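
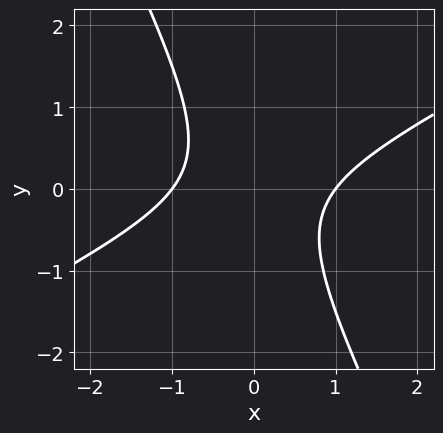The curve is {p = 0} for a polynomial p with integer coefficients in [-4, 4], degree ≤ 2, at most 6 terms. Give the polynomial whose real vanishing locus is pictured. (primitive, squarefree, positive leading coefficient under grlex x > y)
First, degree: a generic line meets the curve in up to 2 points, so deg p = 2.
Next, from the visible intercepts: it misses every integer gridline on the y-axis; among the integer gridlines, it crosses the x-axis at x ∈ {-1, 1}.
Finally, putting this together gives p.

2*x^2 - 3*x*y - 2*y^2 - 2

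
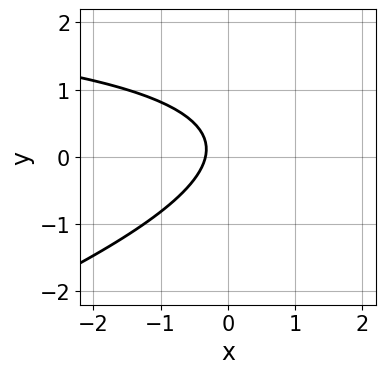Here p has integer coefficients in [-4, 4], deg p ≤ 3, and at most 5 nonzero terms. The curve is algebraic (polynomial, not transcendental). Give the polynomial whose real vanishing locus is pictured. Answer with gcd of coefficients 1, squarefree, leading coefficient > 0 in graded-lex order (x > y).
First, degree: a generic line meets the curve in up to 2 points, so deg p = 2.
Then, against the integer gridlines: the curve avoids every integer y-axis point in the box.
Finally, assembling these constraints gives the stated polynomial.

x*y - 3*y^2 - 3*x + y - 1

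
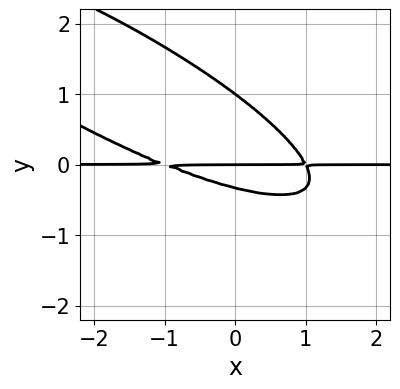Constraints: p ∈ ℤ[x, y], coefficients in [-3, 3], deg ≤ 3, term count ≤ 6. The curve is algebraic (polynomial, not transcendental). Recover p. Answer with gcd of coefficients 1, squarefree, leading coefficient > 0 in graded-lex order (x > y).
x^2*y + 3*x*y^2 + 3*y^3 - 2*y^2 - y

1. deg p = 3. The shape is more complex than any degree-2 curve.
2. Reading off the gridlines: the y-axis gridline crossings are at y ∈ {0, 1}; the visible x-axis segment lies entirely on the curve.
3. Fitting integer coefficients to these (and the overall shape) gives p.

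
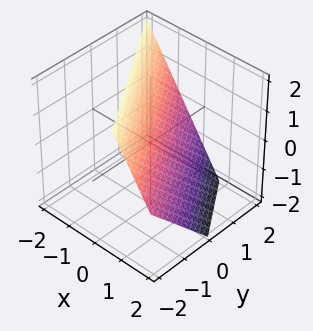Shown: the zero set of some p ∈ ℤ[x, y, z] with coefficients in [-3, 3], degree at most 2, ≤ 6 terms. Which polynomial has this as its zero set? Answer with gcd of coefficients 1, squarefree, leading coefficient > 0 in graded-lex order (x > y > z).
3*x + 2*y + 2*z - 2

Degree: the surface is flat (a plane), so deg p = 1.
Against the integer gridlines: it crosses the y-axis at the gridline y = 1; it crosses the z-axis at the gridline z = 1.
Fitting integer coefficients to these (and the overall shape) gives p.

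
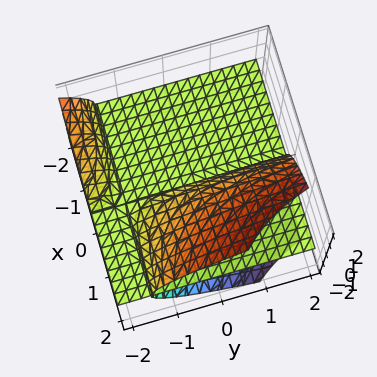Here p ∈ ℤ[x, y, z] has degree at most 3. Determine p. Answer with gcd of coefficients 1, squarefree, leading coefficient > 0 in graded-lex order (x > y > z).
I count 3 distinct pieces.
Degree: no degree-2 surface has this shape, so deg p = 3.
Reading off the gridlines: one z-axis crossing is at z = 0; the visible y-axis segment lies entirely on the surface.
Together with the visible shape, these determine p as stated.

2*x*y*z - 2*z^3 + 3*x*z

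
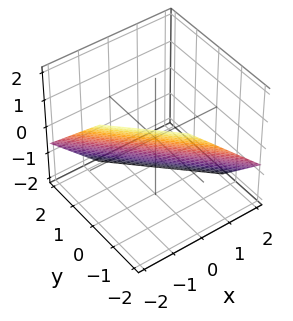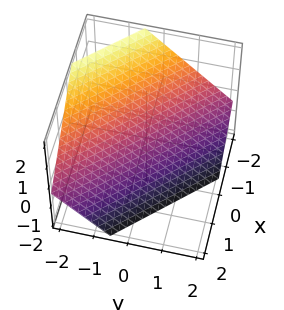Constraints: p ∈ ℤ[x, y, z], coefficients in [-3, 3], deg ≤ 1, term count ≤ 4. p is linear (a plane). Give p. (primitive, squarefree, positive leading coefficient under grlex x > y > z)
3*x + 3*y + 3*z + 2

First, the degree is 1 — the surface is flat (a plane).
Finally, matching integer coefficients to the picture gives p.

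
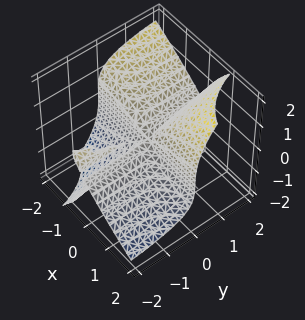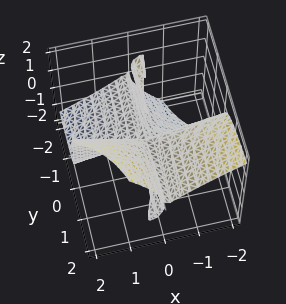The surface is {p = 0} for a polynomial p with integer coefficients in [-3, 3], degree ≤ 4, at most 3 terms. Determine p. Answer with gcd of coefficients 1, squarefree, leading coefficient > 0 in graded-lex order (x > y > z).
3*x^2*y + 3*x*y*z - 2*z^3

(a) I count 4 distinct pieces. Treating them together as one polynomial.
(b) Degree: the shape is more complex than any degree-2 surface, so deg p = 3.
(c) Reading off the gridlines: it crosses the z-axis at the gridline z = 0; every point of the x-axis in the box is on the surface.
(d) Solving for integer coefficients yields p as stated. Check: (0, 1, 0) on the y-axis lies on the surface, and p(0, 1, 0) = 0. ✓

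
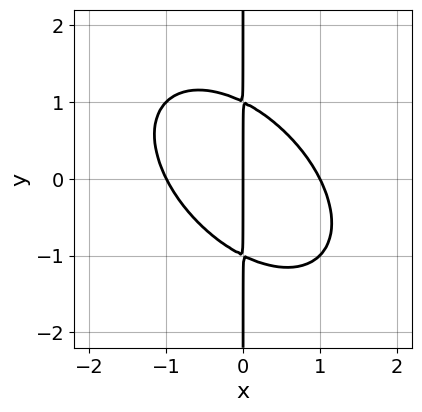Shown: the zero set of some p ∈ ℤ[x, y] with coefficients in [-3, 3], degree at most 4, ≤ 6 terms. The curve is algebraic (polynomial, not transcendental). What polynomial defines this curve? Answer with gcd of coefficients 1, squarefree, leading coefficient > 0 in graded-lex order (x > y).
First, the degree is 3 — no degree-2 curve has this shape.
Next, observable constraints: among the integer gridlines, it crosses the x-axis at x ∈ {-1, 0, 1}; the visible y-axis segment lies entirely on the curve.
Finally, assembling these constraints gives the stated polynomial.

x^3 + x^2*y + x*y^2 - x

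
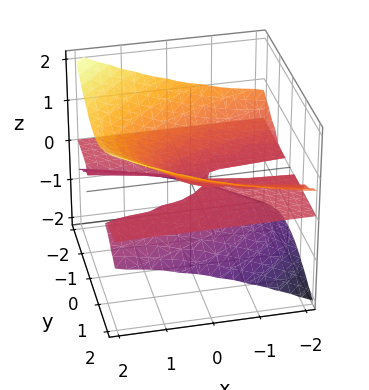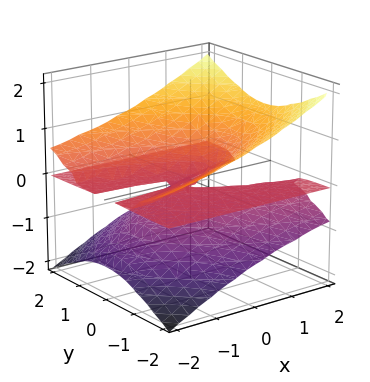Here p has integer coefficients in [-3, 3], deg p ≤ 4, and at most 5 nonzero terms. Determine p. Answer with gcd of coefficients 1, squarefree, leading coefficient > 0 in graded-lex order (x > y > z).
Degree: the shape is more complex than any degree-2 surface, so deg p = 3.
From the visible intercepts: every point of the x-axis in the box is on the surface; every point of the y-axis in the box is on the surface; it crosses the z-axis at the gridline z = 0.
These observations pin down the coefficients.

2*x*z^2 + y^2*z - 3*z^3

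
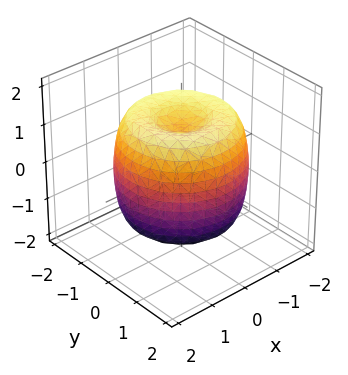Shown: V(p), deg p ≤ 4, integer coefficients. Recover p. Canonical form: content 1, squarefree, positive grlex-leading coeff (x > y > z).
(a) deg p = 4. A generic line meets the surface in up to 4 points.
(b) Symmetries: every cross-section ⟂ z is a circle, so x, y appear only via x² + y².
(c) Observable constraints: a circular section at z = 0 has radius between 1 and 2; among the integer gridlines, it crosses the z-axis at z ∈ {-1, 1}.
(d) Together with the visible shape, these determine p as stated.

x^4 + 2*x^2*y^2 + y^4 - 2*x^2 - 2*y^2 + z^2 - 1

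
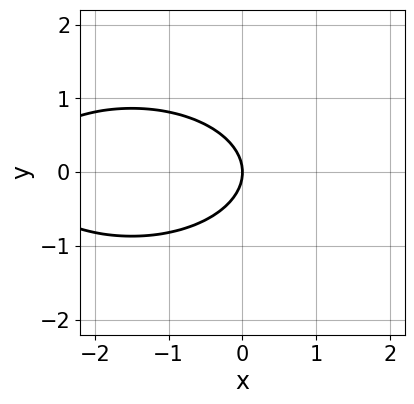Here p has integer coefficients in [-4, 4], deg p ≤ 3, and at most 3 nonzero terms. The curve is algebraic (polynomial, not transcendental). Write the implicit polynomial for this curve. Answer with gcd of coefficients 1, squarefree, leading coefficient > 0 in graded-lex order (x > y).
x^2 + 3*y^2 + 3*x

1. deg p = 2. A generic line meets the curve in up to 2 points.
2. Symmetries: the y ↦ −y reflection is a symmetry, so y appears only in even powers.
3. From the axis intercepts and sections: one x-axis crossing is at x = 0; it crosses the y-axis at the gridline y = 0.
4. The integer polynomial consistent with all of this is the stated p.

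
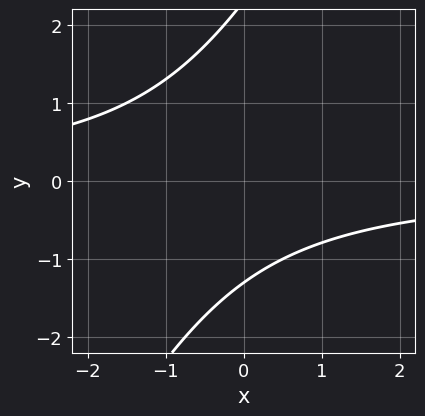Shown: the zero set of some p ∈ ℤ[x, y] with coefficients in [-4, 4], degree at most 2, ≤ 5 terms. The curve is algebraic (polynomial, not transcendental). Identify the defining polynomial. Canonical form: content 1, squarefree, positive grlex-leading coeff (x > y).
2*x*y - y^2 + y + 3

(a) Degree: no degree-1 curve has this shape, so deg p = 2.
(b) Against the integer gridlines: it misses every integer gridline on the x-axis.
(c) Fitting integer coefficients to these (and the overall shape) gives p.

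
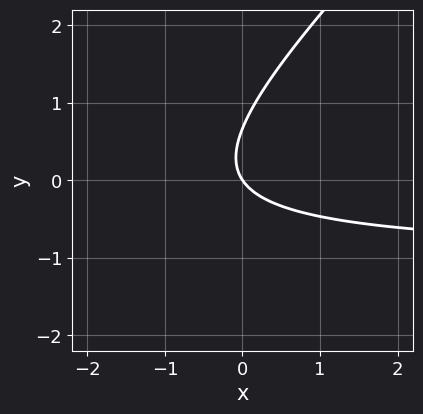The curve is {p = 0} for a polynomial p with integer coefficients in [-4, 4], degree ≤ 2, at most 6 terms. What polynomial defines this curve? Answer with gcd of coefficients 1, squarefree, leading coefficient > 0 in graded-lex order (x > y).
3*x*y - 3*y^2 + 3*x + 2*y

The degree is 2 — the shape is more complex than any degree-1 curve.
Checking where it meets the axes: it meets the x-axis at x = 0 (among the integer gridlines); it meets the y-axis at y = 0 (among the integer gridlines).
Assembling these constraints gives the stated polynomial.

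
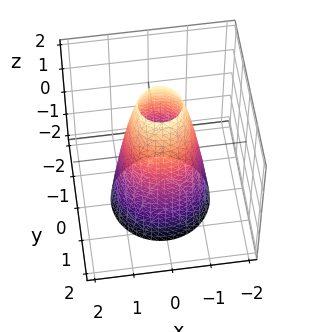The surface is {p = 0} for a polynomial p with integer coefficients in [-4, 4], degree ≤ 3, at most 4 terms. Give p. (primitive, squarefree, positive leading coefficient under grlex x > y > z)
First, deg p = 2.
Next, symmetries: rotational symmetry about the z-axis ⇒ p depends on x, y only through x² + y².
Then, checking where it meets the axes: a circular section at z = 1 has radius between 0 and 1; the x-axis gridline crossings are at x ∈ {-1, 1}.
Finally, solving for integer coefficients yields p as stated.

3*x^2 + 3*y^2 + z - 3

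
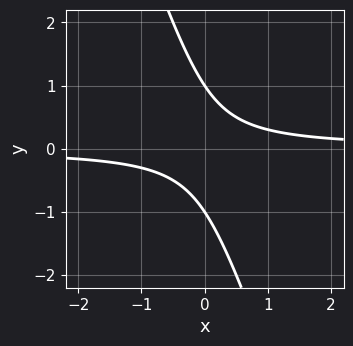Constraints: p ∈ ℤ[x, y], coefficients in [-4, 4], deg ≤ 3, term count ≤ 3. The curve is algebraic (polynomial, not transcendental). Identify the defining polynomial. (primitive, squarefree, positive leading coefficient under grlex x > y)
First, deg p = 2.
Then, checking where it meets the axes: no x-intercept at any integer in the box; among the integer gridlines, it crosses the y-axis at y ∈ {-1, 1}.
Finally, together with the visible shape, these determine p as stated.

3*x*y + y^2 - 1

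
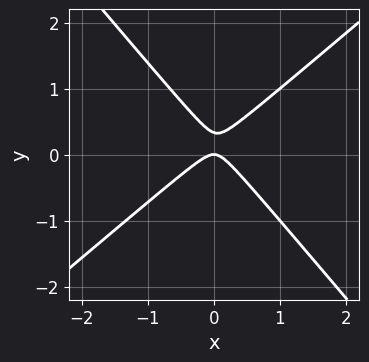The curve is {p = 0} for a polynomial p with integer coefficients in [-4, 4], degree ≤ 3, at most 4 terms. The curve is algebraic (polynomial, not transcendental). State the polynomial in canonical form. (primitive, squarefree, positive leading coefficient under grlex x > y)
(a) deg p = 2.
(b) Reading off the gridlines: it meets the x-axis at x = 0 (among the integer gridlines); one y-axis crossing is at y = 0.
(c) The integer polynomial consistent with all of this is the stated p.

3*x^2 - x*y - 3*y^2 + y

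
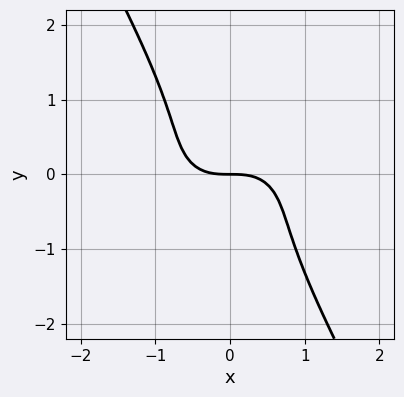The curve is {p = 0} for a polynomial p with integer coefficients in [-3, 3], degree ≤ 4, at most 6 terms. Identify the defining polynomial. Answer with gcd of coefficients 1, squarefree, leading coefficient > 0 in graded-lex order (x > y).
First, degree: a generic line meets the curve in up to 3 points, so deg p = 3.
Then, from the visible intercepts: it crosses the x-axis at the gridline x = 0; it meets the y-axis at y = 0 (among the integer gridlines).
Finally, matching integer coefficients to the picture gives p.

2*x^3 + 3*x*y^2 + 2*y^3 + 2*y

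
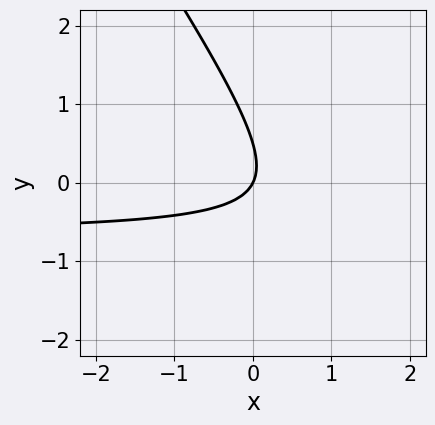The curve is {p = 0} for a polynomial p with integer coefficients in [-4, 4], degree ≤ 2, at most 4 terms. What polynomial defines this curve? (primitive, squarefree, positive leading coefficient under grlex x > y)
First, the degree is 2 — the shape is more complex than any degree-1 curve.
Then, observable constraints: it crosses the x-axis at the gridline x = 0; it meets the y-axis at y = 0 (among the integer gridlines).
Finally, assembling these constraints gives the stated polynomial.

3*x*y + 2*y^2 + 2*x - y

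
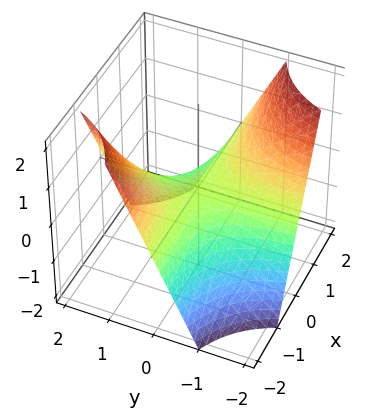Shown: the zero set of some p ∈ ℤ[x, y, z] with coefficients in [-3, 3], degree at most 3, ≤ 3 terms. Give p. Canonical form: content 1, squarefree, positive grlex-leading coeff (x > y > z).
First, deg p = 2. A saddle surface; a quadric.
Next, checking where it meets the axes: the visible x-axis segment lies entirely on the surface; one z-axis crossing is at z = 0; every point of the y-axis in the box is on the surface.
Finally, these observations pin down the coefficients.

x*y + z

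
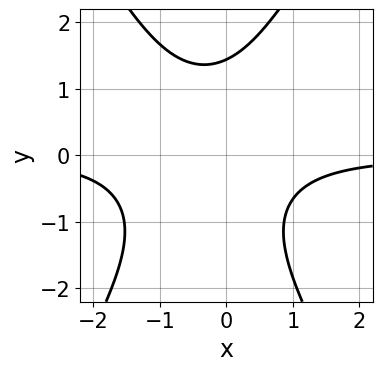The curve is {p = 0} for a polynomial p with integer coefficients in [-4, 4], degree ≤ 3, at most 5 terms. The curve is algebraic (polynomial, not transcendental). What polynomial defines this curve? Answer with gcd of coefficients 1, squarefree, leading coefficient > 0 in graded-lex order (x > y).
3*x^2*y - y^3 + 2*x*y + 3

The degree is 3 — no degree-2 curve has this shape.
Reading off the gridlines: the curve avoids every integer x-axis point in the box.
Solving for integer coefficients yields p as stated.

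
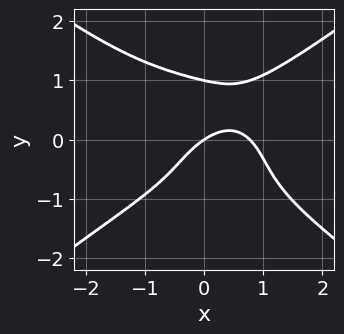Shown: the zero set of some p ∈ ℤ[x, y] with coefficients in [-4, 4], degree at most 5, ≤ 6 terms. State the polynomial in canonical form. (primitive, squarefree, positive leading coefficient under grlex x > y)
The degree is 4 — a generic line meets the curve in up to 4 points.
Checking where it meets the axes: among the integer gridlines, it crosses the y-axis at y ∈ {0, 1}; it crosses the x-axis at the gridline x = 0.
These observations pin down the coefficients.

x^4 - 3*y^4 + 2*x^2 - 2*x + 3*y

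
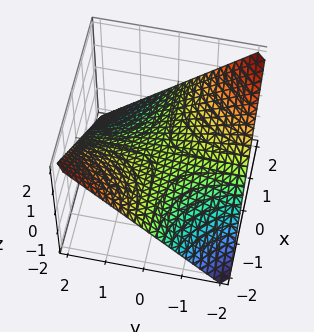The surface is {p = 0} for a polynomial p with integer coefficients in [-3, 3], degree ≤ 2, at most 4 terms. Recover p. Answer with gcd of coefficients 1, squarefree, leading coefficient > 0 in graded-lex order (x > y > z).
x*y + 2*z

(a) deg p = 2. A saddle surface; a quadric.
(b) Reading off the gridlines: the visible x-axis segment lies entirely on the surface; it meets the z-axis at z = 0 (among the integer gridlines); the visible y-axis segment lies entirely on the surface.
(c) Matching integer coefficients to the picture gives p.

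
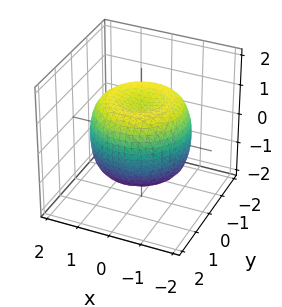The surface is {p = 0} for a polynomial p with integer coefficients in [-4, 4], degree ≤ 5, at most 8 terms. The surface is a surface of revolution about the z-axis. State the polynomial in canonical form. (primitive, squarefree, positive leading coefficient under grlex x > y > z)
First, the degree is 4 — a generic line meets the surface in up to 4 points.
Then, by symmetry, every cross-section ⟂ z is a circle, so x, y appear only via x² + y².
Next, from the visible intercepts: among the integer gridlines, it crosses the z-axis at z ∈ {-1, 1}; a circular section at z = -1 has radius between 1 and 2.
Finally, fitting integer coefficients to these (and the overall shape) gives p.

2*x^4 + 4*x^2*y^2 + 2*y^4 - 3*x^2 - 3*y^2 + 3*z^2 - 3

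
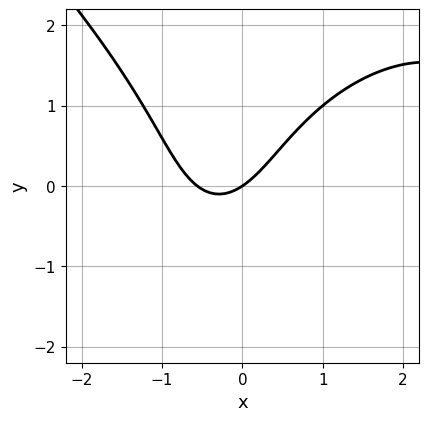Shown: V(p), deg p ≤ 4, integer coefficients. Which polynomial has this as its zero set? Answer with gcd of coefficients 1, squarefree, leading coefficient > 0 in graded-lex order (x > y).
x^3 + y^3 - 3*x^2 - 2*x + 3*y

First, deg p = 3. A generic line meets the curve in up to 3 points.
Then, reading off the gridlines: one y-axis crossing is at y = 0; one x-axis crossing is at x = 0.
Finally, these observations pin down the coefficients.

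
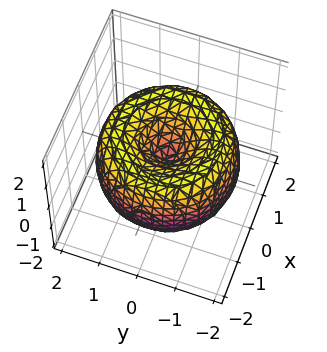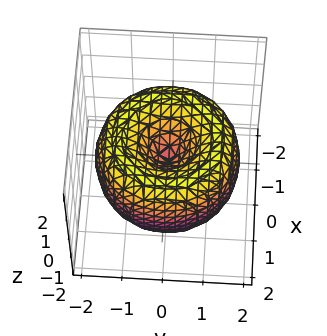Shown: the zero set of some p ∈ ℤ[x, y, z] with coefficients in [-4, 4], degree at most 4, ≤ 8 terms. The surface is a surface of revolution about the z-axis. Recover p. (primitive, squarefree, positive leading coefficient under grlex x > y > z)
First, degree: a generic line meets the surface in up to 4 points, so deg p = 4.
Next, symmetries: the z-axis is an axis of rotation, so x and y enter only as x² + y².
Next, from the axis intercepts and sections: it crosses the z-axis at the gridline z = 0; it meets the x-axis at x = 0 (among the integer gridlines); one y-axis crossing is at y = 0.
Finally, the integer polynomial consistent with all of this is the stated p.

x^4 + 2*x^2*y^2 + y^4 - 3*x^2 - 3*y^2 + 2*z^2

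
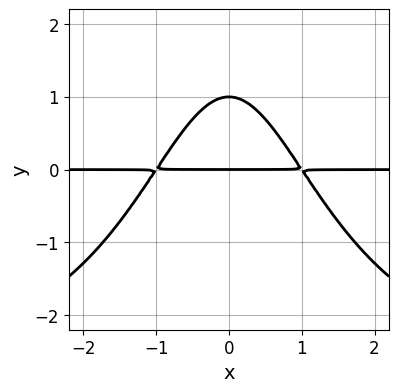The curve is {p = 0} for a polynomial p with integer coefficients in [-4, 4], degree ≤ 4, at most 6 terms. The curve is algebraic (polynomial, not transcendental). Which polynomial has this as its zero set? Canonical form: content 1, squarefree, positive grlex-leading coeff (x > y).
First, degree: the shape is more complex than any degree-3 curve, so deg p = 4.
Then, symmetries: mirror symmetry x ↦ −x ⇒ only even powers of x.
Then, reading off the gridlines: among the integer gridlines, it crosses the y-axis at y ∈ {0, 1}; the visible x-axis segment lies entirely on the curve.
Finally, together with the visible shape, these determine p as stated.

x^2*y^2 + 3*x^2*y + 3*y^2 - 3*y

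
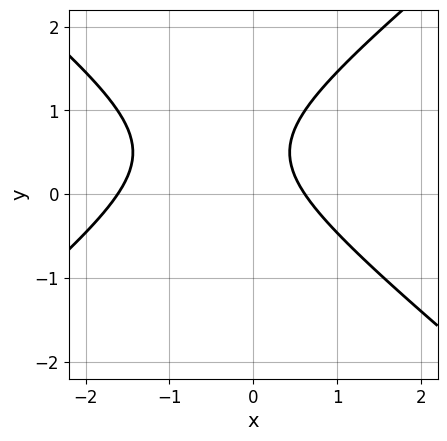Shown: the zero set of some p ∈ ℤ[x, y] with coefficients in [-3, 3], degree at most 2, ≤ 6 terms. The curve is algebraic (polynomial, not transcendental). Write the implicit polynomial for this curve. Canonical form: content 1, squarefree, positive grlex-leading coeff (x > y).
1. deg p = 2. No degree-1 curve has this shape.
2. From the visible intercepts: no y-intercept at any integer in the box.
3. Together with the visible shape, these determine p as stated.

2*x^2 - 3*y^2 + 2*x + 3*y - 2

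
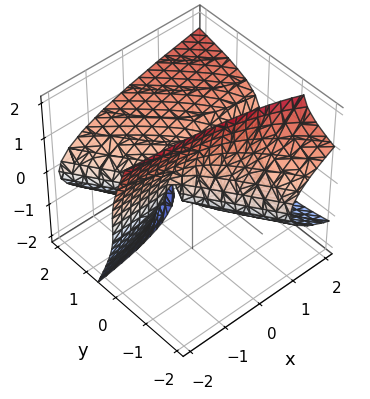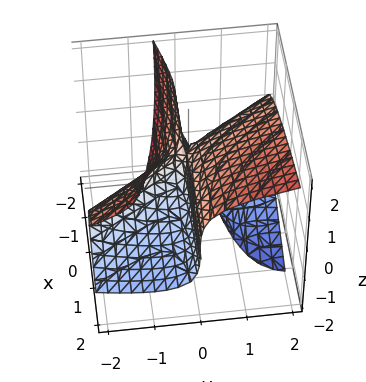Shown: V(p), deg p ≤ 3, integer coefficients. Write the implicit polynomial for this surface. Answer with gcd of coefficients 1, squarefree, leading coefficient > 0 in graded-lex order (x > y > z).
(a) Degree: the shape is more complex than any degree-2 surface, so deg p = 3.
(b) Reading off the gridlines: among the integer gridlines, it crosses the y-axis at y ∈ {-1, 0}; every point of the x-axis in the box is on the surface; it meets the z-axis at z = 0 (among the integer gridlines).
(c) These observations pin down the coefficients.

3*y*z^2 + z^3 - 3*x*y - 2*y^2 - 2*y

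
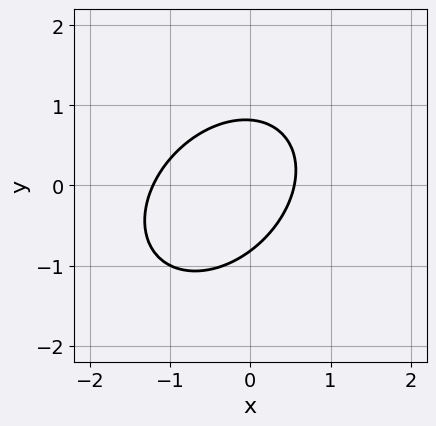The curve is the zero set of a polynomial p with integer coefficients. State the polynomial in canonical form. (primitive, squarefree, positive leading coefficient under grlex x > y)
3*x^2 - 2*x*y + 3*y^2 + 2*x - 2

First, the degree is 2 — a generic line meets the curve in up to 2 points.
Finally, putting this together gives p.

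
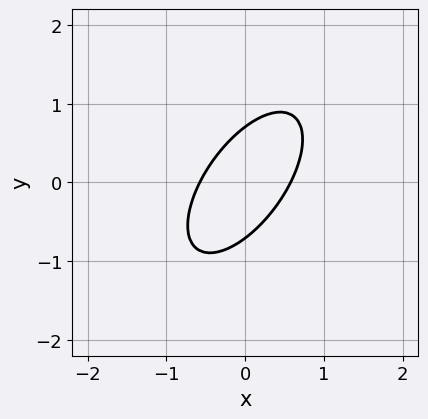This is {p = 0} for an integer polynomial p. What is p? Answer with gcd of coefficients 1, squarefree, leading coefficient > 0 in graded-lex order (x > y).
1. deg p = 2.
2. Matching integer coefficients to the picture gives p.

3*x^2 - 3*x*y + 2*y^2 - 1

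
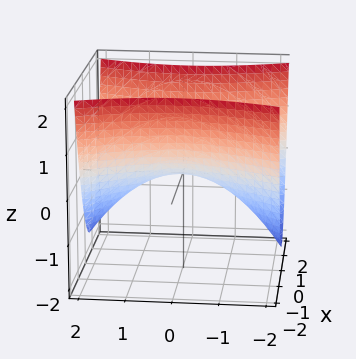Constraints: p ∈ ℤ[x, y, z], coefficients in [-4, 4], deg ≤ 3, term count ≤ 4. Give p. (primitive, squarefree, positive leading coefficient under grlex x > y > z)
3*x^2 - y^2 - 3*z

1. deg p = 2.
2. Symmetries: mirror symmetry y ↦ −y ⇒ only even powers of y; it's symmetric under x → −x, forcing even powers of x.
3. Observable constraints: it meets the y-axis at y = 0 (among the integer gridlines); it meets the x-axis at x = 0 (among the integer gridlines).
4. The integer polynomial consistent with all of this is the stated p.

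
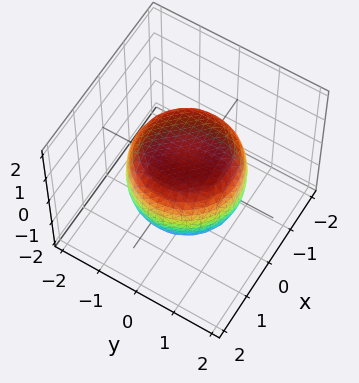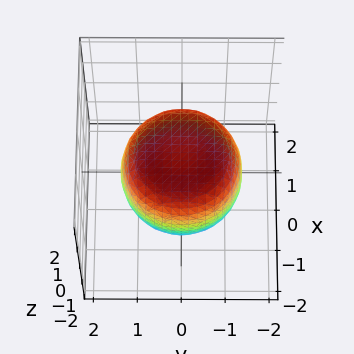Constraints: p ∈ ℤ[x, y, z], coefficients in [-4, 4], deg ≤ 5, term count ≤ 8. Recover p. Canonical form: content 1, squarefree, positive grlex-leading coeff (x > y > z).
2*x^4 + 4*x^2*y^2 + 2*y^4 - 2*x^2 - 2*y^2 + 3*z^2 - 3

1. The degree is 4 — a generic line meets the surface in up to 4 points.
2. By symmetry, the z-axis is an axis of rotation, so x and y enter only as x² + y².
3. Reading off the gridlines: a circular section at z = 0 has radius between 1 and 2; the z-axis gridline crossings are at z ∈ {-1, 1}.
4. Fitting integer coefficients to these (and the overall shape) gives p.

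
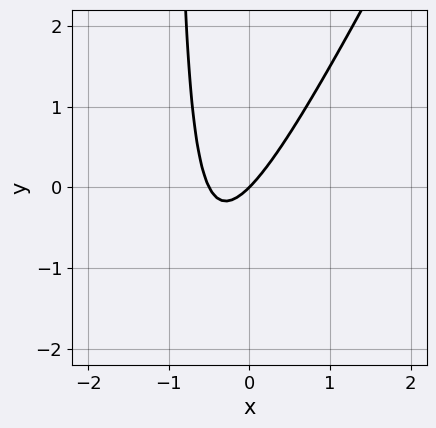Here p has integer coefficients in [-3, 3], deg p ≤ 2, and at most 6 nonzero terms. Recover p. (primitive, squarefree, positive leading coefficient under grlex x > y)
First, the degree is 2 — no degree-1 curve has this shape.
Then, reading off the gridlines: it meets the x-axis at x = 0 (among the integer gridlines); it crosses the y-axis at the gridline y = 0.
Finally, together with the visible shape, these determine p as stated.

2*x^2 - x*y + x - y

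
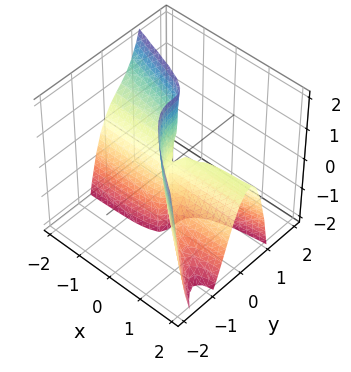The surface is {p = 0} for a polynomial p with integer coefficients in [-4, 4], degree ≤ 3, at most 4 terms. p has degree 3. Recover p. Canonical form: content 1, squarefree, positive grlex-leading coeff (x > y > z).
2*x*y^2 + 3*y^3 - 2*x*y + x*z

1. Degree: the shape is more complex than any degree-2 surface, so deg p = 3.
2. From the visible intercepts: the visible x-axis segment lies entirely on the surface; the visible z-axis segment lies entirely on the surface; it crosses the y-axis at the gridline y = 0.
3. Matching integer coefficients to the picture gives p.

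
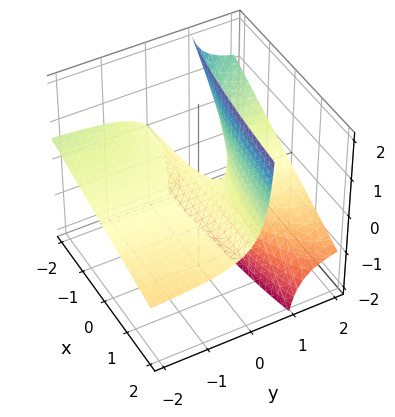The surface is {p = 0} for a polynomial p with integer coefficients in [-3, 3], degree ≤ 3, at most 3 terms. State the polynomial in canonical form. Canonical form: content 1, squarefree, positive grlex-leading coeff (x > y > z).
x*y + 3*y*z - 2*z

(a) deg p = 2. A generic line meets the surface in up to 2 points.
(b) Against the integer gridlines: every point of the y-axis in the box is on the surface; it crosses the z-axis at the gridline z = 0; every point of the x-axis in the box is on the surface.
(c) These observations pin down the coefficients.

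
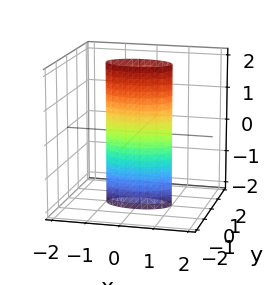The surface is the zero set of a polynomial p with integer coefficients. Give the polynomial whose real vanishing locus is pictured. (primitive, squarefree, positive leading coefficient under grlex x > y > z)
x^2 + 3*y^2 - 1

First, the degree is 2 — constant cross-section along one axis; a quadric.
Then, symmetries: it's symmetric under x → −x, forcing even powers of x; mirror symmetry z ↦ −z ⇒ only even powers of z; mirror symmetry y ↦ −y ⇒ only even powers of y.
Then, reading off the gridlines: the surface avoids every integer z-axis point in the box; among the integer gridlines, it crosses the x-axis at x ∈ {-1, 1}.
Finally, matching integer coefficients to the picture gives p.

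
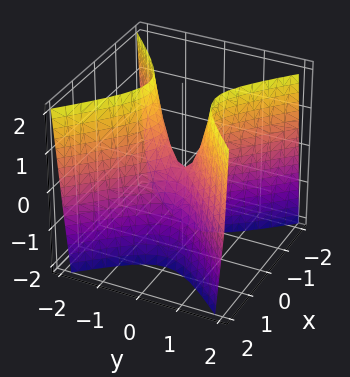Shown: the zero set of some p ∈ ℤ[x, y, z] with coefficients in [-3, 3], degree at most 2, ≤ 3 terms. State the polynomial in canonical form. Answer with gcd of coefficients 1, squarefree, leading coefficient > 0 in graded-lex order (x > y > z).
3*x^2 - 3*y^2 + z

(a) The degree is 2 — a saddle surface; a quadric.
(b) Symmetries: it's symmetric under x → −x, forcing even powers of x; it's symmetric under y → −y, forcing even powers of y.
(c) Observable constraints: one x-axis crossing is at x = 0; it meets the z-axis at z = 0 (among the integer gridlines); it meets the y-axis at y = 0 (among the integer gridlines).
(d) Solving for integer coefficients yields p as stated.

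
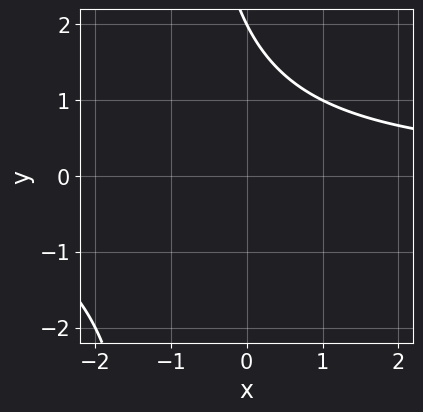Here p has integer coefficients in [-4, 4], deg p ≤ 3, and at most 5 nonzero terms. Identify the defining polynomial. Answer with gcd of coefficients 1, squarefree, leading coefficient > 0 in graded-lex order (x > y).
(a) The degree is 2 — the shape is more complex than any degree-1 curve.
(b) From the axis intercepts and sections: it misses every integer gridline on the x-axis; it crosses the y-axis at the gridline y = 2.
(c) Matching integer coefficients to the picture gives p.

x*y + y - 2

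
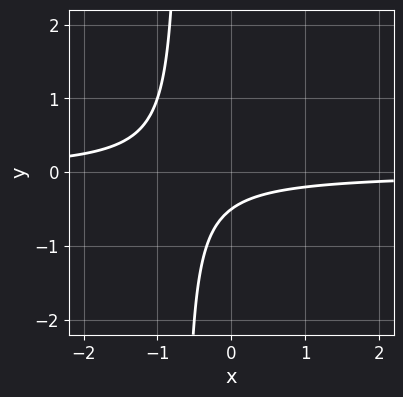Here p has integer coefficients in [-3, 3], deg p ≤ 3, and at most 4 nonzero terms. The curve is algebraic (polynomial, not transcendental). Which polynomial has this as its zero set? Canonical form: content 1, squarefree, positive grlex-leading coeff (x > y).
3*x*y + 2*y + 1

1. The degree is 2 — the shape is more complex than any degree-1 curve.
2. From the axis intercepts and sections: the curve avoids every integer x-axis point in the box.
3. Assembling these constraints gives the stated polynomial.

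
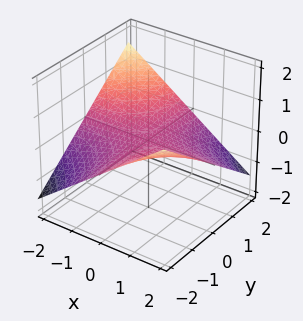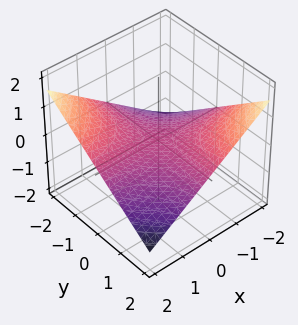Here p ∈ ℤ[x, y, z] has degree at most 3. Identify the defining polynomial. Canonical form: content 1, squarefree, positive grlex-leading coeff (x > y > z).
First, deg p = 2.
Next, from the axis intercepts and sections: the visible y-axis segment lies entirely on the surface; it meets the z-axis at z = 0 (among the integer gridlines); every point of the x-axis in the box is on the surface.
Finally, together with the visible shape, these determine p as stated.

x*y + 3*z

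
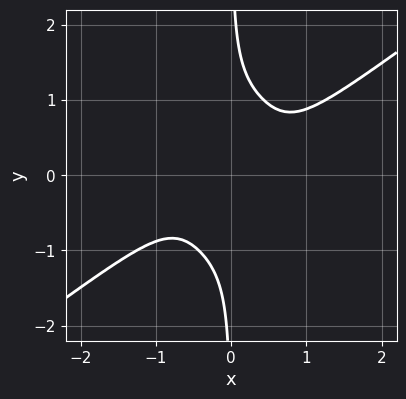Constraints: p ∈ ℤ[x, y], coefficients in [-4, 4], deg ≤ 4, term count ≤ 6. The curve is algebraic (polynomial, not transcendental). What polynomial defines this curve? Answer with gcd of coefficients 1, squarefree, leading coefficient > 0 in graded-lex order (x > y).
3*x^4 - 3*x^3*y - 2*x*y^3 + 1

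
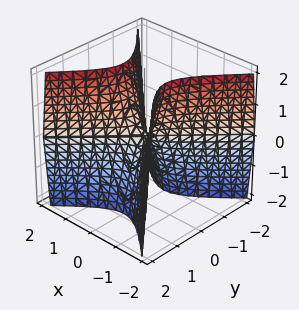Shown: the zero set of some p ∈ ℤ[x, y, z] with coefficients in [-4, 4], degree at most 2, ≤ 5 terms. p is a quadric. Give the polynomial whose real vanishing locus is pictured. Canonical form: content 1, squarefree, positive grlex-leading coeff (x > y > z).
(a) The degree is 2 — a saddle surface; a quadric.
(b) Symmetries: the x ↦ −x reflection is a symmetry, so x appears only in even powers; the y ↦ −y reflection is a symmetry, so y appears only in even powers.
(c) Reading off the gridlines: it crosses the z-axis at the gridline z = 0; it crosses the x-axis at the gridline x = 0.
(d) Solving for integer coefficients yields p as stated.

3*x^2 - 3*y^2 - z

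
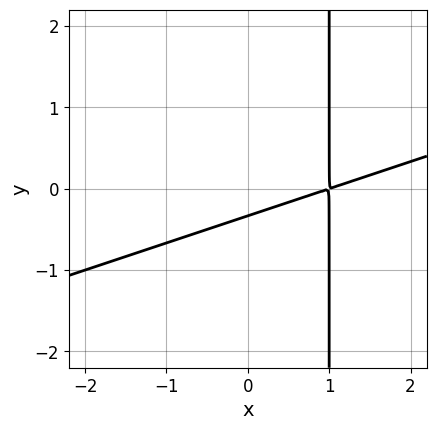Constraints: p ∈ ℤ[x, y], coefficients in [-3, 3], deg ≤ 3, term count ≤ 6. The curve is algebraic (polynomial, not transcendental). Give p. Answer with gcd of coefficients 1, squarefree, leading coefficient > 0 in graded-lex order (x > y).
First, deg p = 2. The shape is more complex than any degree-1 curve.
Finally, the integer polynomial consistent with all of this is the stated p.

x^2 - 3*x*y - 2*x + 3*y + 1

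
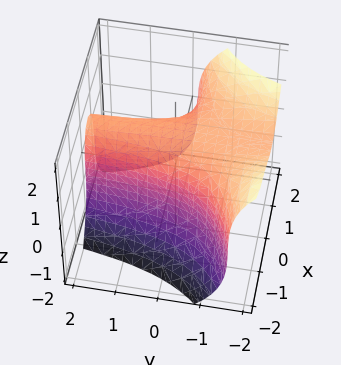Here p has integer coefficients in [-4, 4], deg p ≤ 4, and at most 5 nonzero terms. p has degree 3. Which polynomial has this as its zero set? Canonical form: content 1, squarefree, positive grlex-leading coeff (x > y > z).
First, deg p = 3. The shape is more complex than any degree-2 surface.
Next, from the axis intercepts and sections: it misses every integer gridline on the y-axis; one x-axis crossing is at x = 1.
Finally, assembling these constraints gives the stated polynomial.

x^3 - 3*x^2*y - z^3 - 3*x^2 + 2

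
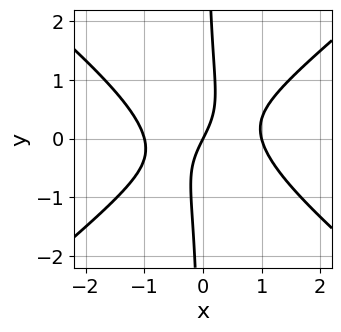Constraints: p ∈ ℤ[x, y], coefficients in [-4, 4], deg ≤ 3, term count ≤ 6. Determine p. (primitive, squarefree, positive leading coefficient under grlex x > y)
2*x^3 - 3*x*y^2 - 2*x + y

1. deg p = 3.
2. Against the integer gridlines: among the integer gridlines, it crosses the x-axis at x ∈ {-1, 0, 1}; it crosses the y-axis at the gridline y = 0.
3. Fitting integer coefficients to these (and the overall shape) gives p.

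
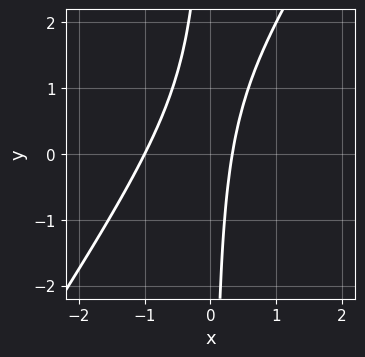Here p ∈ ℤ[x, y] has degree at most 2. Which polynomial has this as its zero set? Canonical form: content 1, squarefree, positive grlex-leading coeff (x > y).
3*x^2 - 2*x*y + 2*x - 1

(a) deg p = 2. A generic line meets the curve in up to 2 points.
(b) From the visible intercepts: it misses every integer gridline on the y-axis; one x-axis crossing is at x = -1.
(c) Matching integer coefficients to the picture gives p.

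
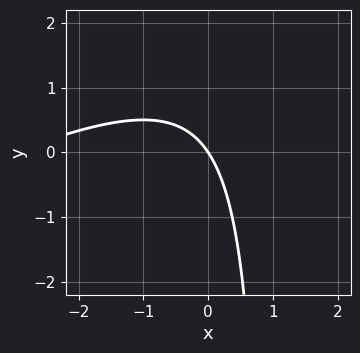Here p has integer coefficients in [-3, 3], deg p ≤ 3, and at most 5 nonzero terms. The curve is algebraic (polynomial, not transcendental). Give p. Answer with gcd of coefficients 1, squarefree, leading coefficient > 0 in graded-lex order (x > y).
(a) Degree: the shape is more complex than any degree-1 curve, so deg p = 2.
(b) Reading off the gridlines: one x-axis crossing is at x = 0; it meets the y-axis at y = 0 (among the integer gridlines).
(c) Assembling these constraints gives the stated polynomial.

x^2 - 2*x*y + 3*x + 2*y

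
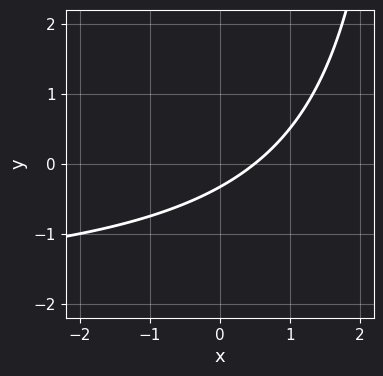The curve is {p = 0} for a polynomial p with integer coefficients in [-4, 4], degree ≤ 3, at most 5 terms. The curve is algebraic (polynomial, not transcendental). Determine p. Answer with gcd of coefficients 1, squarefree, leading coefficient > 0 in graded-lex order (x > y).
First, the degree is 2 — a generic line meets the curve in up to 2 points.
Finally, solving for integer coefficients yields p as stated.

x*y + 2*x - 3*y - 1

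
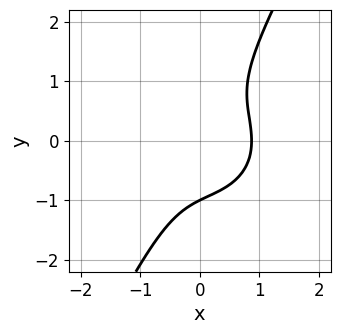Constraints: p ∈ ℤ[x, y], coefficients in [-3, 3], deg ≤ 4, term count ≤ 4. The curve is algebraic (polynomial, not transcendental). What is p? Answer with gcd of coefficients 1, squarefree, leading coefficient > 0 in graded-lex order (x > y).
3*x^3 + 3*x*y^2 - 2*y^3 - 2

First, deg p = 3. The shape is more complex than any degree-2 curve.
Then, against the integer gridlines: it crosses the y-axis at the gridline y = -1.
Finally, the integer polynomial consistent with all of this is the stated p.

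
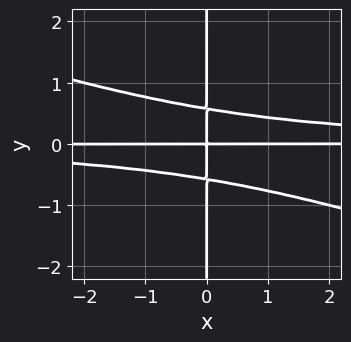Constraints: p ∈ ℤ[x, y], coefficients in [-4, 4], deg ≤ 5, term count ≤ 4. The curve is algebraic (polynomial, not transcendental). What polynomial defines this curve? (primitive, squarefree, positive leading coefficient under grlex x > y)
x^2*y^2 + 3*x*y^3 - x*y

1. Degree: no degree-3 curve has this shape, so deg p = 4.
2. Checking where it meets the axes: every point of the y-axis in the box is on the curve; every point of the x-axis in the box is on the curve.
3. These observations pin down the coefficients.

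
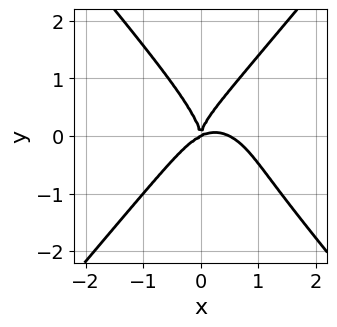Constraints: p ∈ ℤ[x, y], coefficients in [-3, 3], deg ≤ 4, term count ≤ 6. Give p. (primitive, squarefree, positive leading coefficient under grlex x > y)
1. deg p = 4. No degree-3 curve has this shape.
2. From the axis intercepts and sections: it crosses the x-axis at the gridline x = 0; one y-axis crossing is at y = 0.
3. The integer polynomial consistent with all of this is the stated p.

2*x^4 - y^4 - x^3 + 2*x^2*y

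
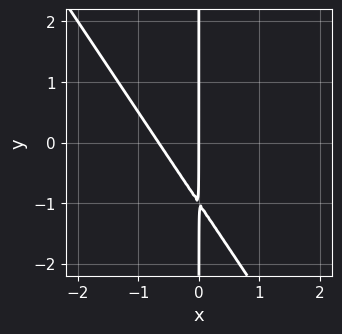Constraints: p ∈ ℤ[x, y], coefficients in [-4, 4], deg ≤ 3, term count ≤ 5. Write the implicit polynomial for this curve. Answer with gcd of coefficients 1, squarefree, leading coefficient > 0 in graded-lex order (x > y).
(a) deg p = 2.
(b) Reading off the gridlines: the visible y-axis segment lies entirely on the curve; it meets the x-axis at x = 0 (among the integer gridlines).
(c) Together with the visible shape, these determine p as stated.

3*x^2 + 2*x*y + 2*x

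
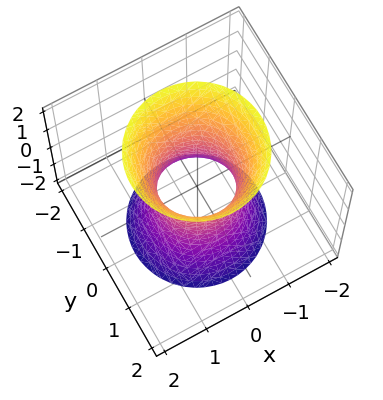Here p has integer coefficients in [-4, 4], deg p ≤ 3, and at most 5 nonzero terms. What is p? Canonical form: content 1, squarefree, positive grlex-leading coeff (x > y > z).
First, the degree is 2 — no degree-1 surface has this shape.
Then, symmetry: every cross-section ⟂ z is a circle, so x, y appear only via x² + y².
Then, against the integer gridlines: a circular section at z = -1 has radius exactly 1; it misses every integer gridline on the z-axis.
Finally, these observations pin down the coefficients.

3*x^2 + 3*y^2 - z^2 - 2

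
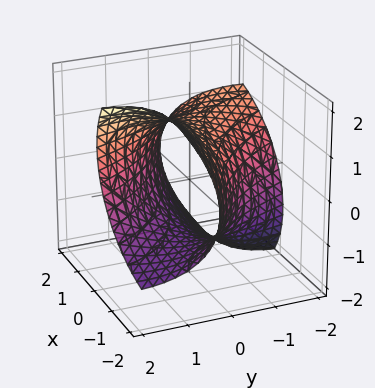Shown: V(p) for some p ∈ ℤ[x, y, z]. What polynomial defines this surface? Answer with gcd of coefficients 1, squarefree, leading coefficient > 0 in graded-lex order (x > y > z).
First, degree: a generic line meets the surface in up to 2 points, so deg p = 2.
Finally, the integer polynomial consistent with all of this is the stated p.

x^2 + 3*x*y + y^2 - 2*y*z + 2*z^2 - 3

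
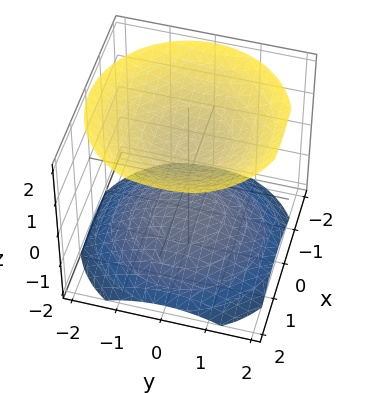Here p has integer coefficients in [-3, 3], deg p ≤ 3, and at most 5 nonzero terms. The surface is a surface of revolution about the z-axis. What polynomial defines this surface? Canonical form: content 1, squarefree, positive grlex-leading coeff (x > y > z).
2*x^2 + 2*y^2 - 3*z^2 + 3

I count 2 distinct pieces. Treating them together as one polynomial.
The degree is 2 — a generic line meets the surface in up to 2 points.
Symmetries: rotational symmetry about the z-axis ⇒ p depends on x, y only through x² + y².
Reading off the gridlines: it misses every integer gridline on the y-axis; the z-axis gridline crossings are at z ∈ {-1, 1}; the surface avoids every integer x-axis point in the box.
Solving for integer coefficients yields p as stated.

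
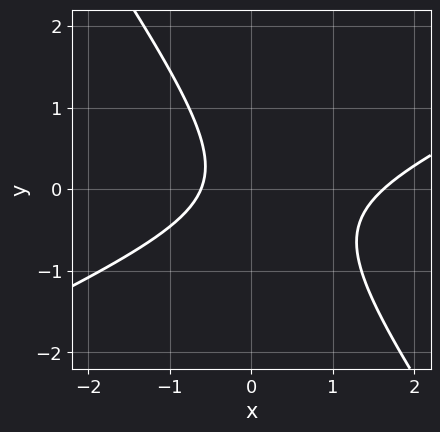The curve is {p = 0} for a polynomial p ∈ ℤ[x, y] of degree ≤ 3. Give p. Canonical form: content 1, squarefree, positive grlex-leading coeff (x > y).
(a) Degree: the shape is more complex than any degree-1 curve, so deg p = 2.
(b) From the visible intercepts: the curve avoids every integer y-axis point in the box.
(c) Assembling these constraints gives the stated polynomial.

2*x^2 - 3*x*y - 3*y^2 - 2*x - 2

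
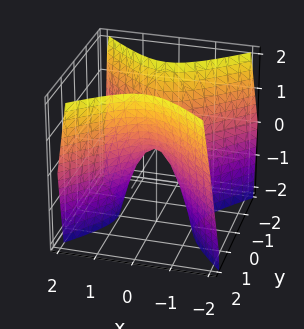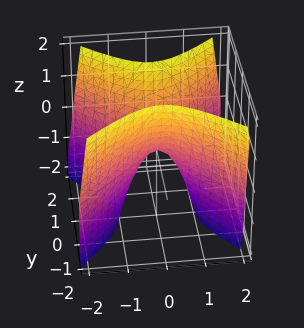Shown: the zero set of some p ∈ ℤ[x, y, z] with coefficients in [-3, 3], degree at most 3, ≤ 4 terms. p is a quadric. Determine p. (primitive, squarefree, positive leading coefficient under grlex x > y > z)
2*x^2 - 2*y^2 + z

Degree: a saddle surface; a quadric, so deg p = 2.
Symmetries: mirror symmetry y ↦ −y ⇒ only even powers of y; mirror symmetry x ↦ −x ⇒ only even powers of x.
Checking where it meets the axes: one x-axis crossing is at x = 0; it meets the z-axis at z = 0 (among the integer gridlines); it crosses the y-axis at the gridline y = 0.
Putting this together gives p.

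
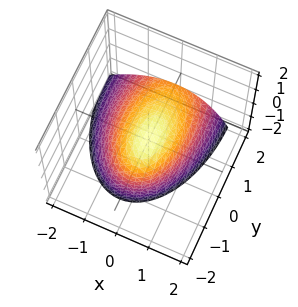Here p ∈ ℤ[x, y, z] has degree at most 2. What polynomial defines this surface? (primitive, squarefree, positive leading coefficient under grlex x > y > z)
First, degree: a generic line meets the surface in up to 2 points, so deg p = 2.
Next, from the axis intercepts and sections: it crosses the z-axis at the gridline z = 0; one x-axis crossing is at x = 0.
Finally, assembling these constraints gives the stated polynomial.

3*x^2 - x*z + y^2 + 2*y*z + 3*z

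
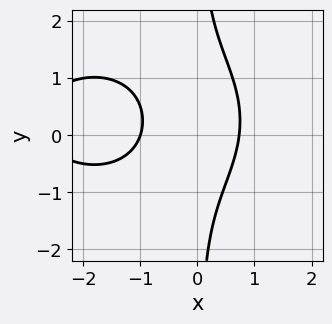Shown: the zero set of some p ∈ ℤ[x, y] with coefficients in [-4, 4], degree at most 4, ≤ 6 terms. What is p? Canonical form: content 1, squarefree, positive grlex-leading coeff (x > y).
1. deg p = 3. A generic line meets the curve in up to 3 points.
2. Against the integer gridlines: no y-intercept at any integer in the box; one x-axis crossing is at x = -1.
3. Putting this together gives p.

x^3 + 2*x*y^2 + 3*x^2 - x*y - 2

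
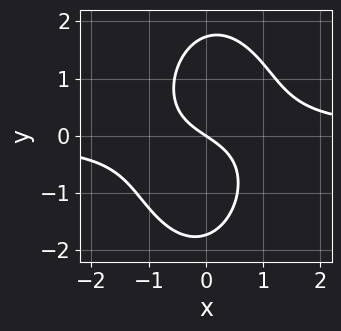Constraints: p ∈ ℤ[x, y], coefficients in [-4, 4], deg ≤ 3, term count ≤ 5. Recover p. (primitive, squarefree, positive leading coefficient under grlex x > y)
Degree: no degree-2 curve has this shape, so deg p = 3.
From the axis intercepts and sections: one x-axis crossing is at x = 0; it crosses the y-axis at the gridline y = 0.
Solving for integer coefficients yields p as stated.

3*x^2*y + y^3 - 2*x - 3*y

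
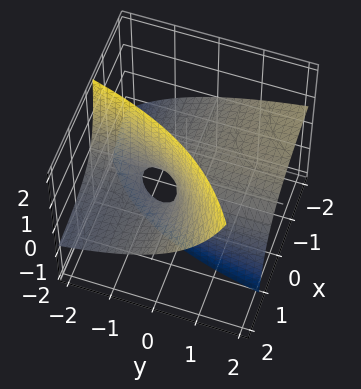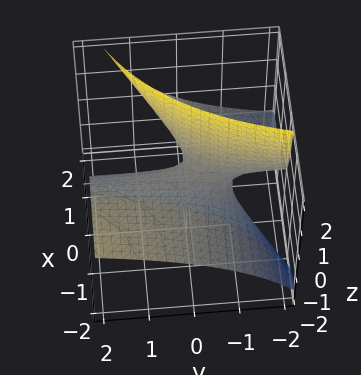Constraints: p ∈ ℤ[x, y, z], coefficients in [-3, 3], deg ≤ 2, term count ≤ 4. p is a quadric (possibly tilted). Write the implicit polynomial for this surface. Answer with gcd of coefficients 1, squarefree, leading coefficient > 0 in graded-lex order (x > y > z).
First, degree: the shape is more complex than any degree-1 surface, so deg p = 2.
Then, from the axis intercepts and sections: the visible x-axis segment lies entirely on the surface; every point of the y-axis in the box is on the surface.
Finally, assembling these constraints gives the stated polynomial.

x*y - 2*x*z + y*z + z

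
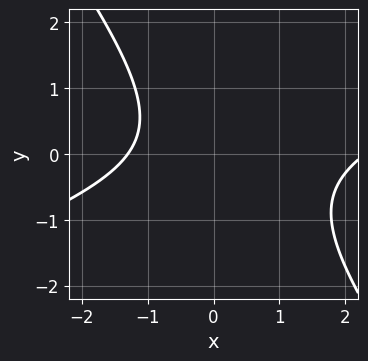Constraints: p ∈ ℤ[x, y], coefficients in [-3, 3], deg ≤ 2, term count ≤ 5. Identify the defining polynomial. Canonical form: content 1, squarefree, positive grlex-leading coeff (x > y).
x^2 - 2*x*y - 2*y^2 - x - 3

(a) Degree: no degree-1 curve has this shape, so deg p = 2.
(b) From the axis intercepts and sections: the curve avoids every integer y-axis point in the box.
(c) Solving for integer coefficients yields p as stated.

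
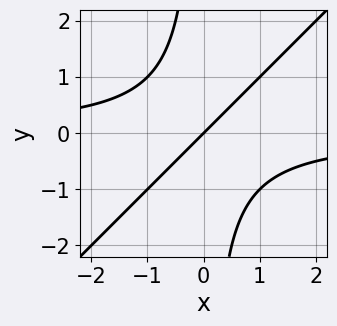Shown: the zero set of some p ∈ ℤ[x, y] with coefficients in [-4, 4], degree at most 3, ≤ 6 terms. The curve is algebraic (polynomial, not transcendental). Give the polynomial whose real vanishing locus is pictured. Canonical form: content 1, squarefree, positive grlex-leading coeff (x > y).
x^2*y - x*y^2 + x - y

First, the degree is 3 — no degree-2 curve has this shape.
Next, reading off the gridlines: it crosses the y-axis at the gridline y = 0; it meets the x-axis at x = 0 (among the integer gridlines).
Finally, together with the visible shape, these determine p as stated.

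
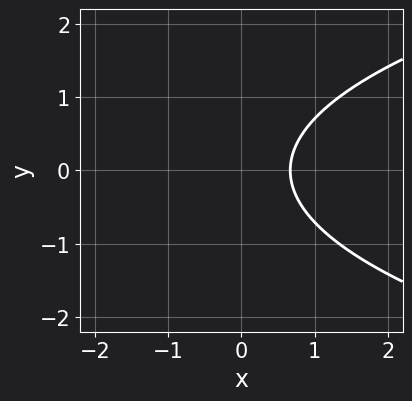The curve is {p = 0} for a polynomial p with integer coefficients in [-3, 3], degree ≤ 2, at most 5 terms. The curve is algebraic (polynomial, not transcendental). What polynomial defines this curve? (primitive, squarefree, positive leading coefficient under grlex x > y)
First, the degree is 2 — a generic line meets the curve in up to 2 points.
Next, symmetries: the y ↦ −y reflection is a symmetry, so y appears only in even powers.
Then, from the visible intercepts: no y-intercept at any integer in the box.
Finally, the integer polynomial consistent with all of this is the stated p.

2*y^2 - 3*x + 2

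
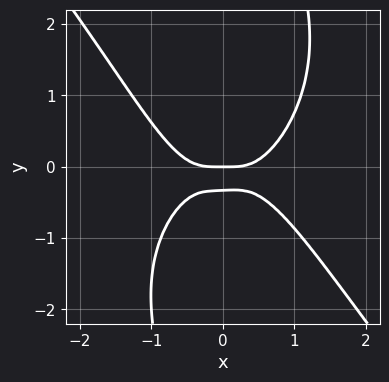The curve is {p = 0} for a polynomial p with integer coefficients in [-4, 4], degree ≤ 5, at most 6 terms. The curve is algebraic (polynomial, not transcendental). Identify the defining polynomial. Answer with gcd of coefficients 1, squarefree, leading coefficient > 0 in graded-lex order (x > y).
2*x^4 + x*y^3 - 3*y^2 - y

(a) The degree is 4 — a generic line meets the curve in up to 4 points.
(b) From the axis intercepts and sections: it meets the x-axis at x = 0 (among the integer gridlines); one y-axis crossing is at y = 0.
(c) Fitting integer coefficients to these (and the overall shape) gives p.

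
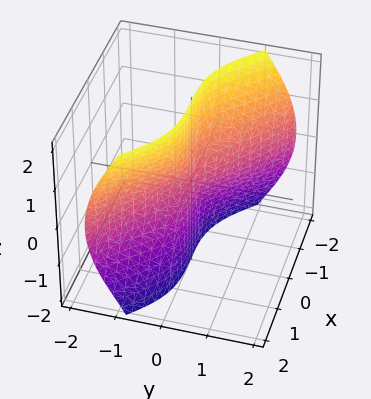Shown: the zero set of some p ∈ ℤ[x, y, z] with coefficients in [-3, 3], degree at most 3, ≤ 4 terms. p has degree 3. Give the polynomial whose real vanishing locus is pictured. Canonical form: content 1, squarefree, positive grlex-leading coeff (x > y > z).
x^3 + 2*y^3 + 2*y*z^2

(a) deg p = 3. No degree-2 surface has this shape.
(b) Checking where it meets the axes: it meets the x-axis at x = 0 (among the integer gridlines); every point of the z-axis in the box is on the surface; it crosses the y-axis at the gridline y = 0.
(c) Solving for integer coefficients yields p as stated.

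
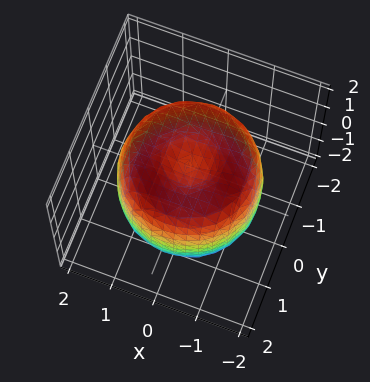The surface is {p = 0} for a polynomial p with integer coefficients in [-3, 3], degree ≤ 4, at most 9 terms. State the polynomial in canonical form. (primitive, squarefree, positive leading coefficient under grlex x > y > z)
x^4 + 2*x^2*y^2 + y^4 - 2*x^2 - 2*y^2 + z^2 - 1

(a) Degree: a generic line meets the surface in up to 4 points, so deg p = 4.
(b) Symmetries: the surface is invariant under rotation about z: p = q(x² + y², z).
(c) Checking where it meets the axes: among the integer gridlines, it crosses the z-axis at z ∈ {-1, 1}; a circular section at z = 0 has radius between 1 and 2.
(d) Matching integer coefficients to the picture gives p.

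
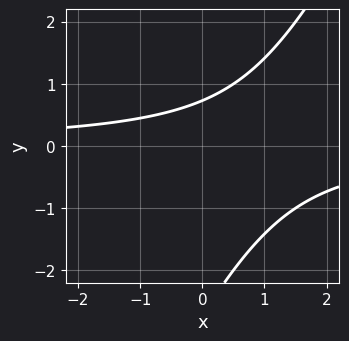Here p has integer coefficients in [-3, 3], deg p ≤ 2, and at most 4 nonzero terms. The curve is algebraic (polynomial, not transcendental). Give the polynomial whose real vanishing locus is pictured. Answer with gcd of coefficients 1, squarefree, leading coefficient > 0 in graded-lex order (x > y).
2*x*y - y^2 - 2*y + 2

(a) Degree: the shape is more complex than any degree-1 curve, so deg p = 2.
(b) Checking where it meets the axes: it misses every integer gridline on the x-axis.
(c) Fitting integer coefficients to these (and the overall shape) gives p.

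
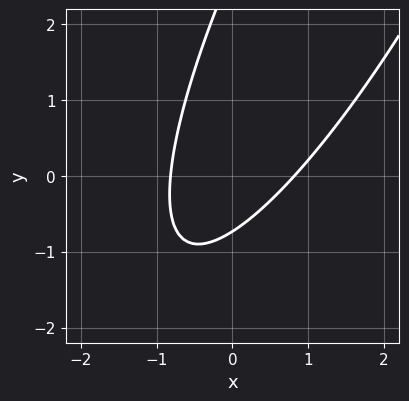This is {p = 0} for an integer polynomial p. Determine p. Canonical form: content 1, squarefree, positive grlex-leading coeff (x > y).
(a) The degree is 2 — a generic line meets the curve in up to 2 points.
(b) Matching integer coefficients to the picture gives p.

3*x^2 - 3*x*y + y^2 - 2*y - 2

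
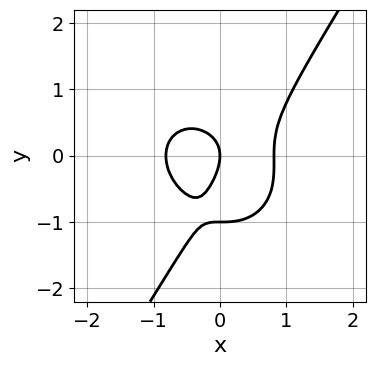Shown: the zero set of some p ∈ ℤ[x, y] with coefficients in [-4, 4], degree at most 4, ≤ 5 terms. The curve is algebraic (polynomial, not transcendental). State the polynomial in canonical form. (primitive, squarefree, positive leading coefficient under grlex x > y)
1. The degree is 3 — the shape is more complex than any degree-2 curve.
2. Observable constraints: it meets the x-axis at x = 0 (among the integer gridlines); among the integer gridlines, it crosses the y-axis at y ∈ {-1, 0}.
3. Assembling these constraints gives the stated polynomial.

3*x^3 + 2*x*y^2 - 2*y^3 - 2*y^2 - 2*x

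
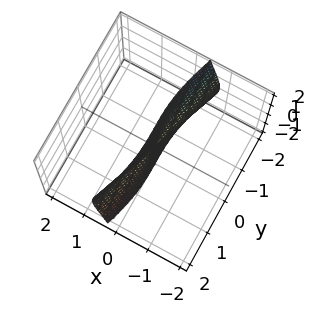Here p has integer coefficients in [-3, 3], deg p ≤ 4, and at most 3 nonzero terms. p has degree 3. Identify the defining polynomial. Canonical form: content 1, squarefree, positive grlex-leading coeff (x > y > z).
1. The degree is 3 — no degree-2 surface has this shape.
2. From the visible intercepts: it crosses the y-axis at the gridline y = 0; every point of the x-axis in the box is on the surface; the visible z-axis segment lies entirely on the surface.
3. Solving for integer coefficients yields p as stated.

3*x*y^2 + 3*x*z^2 - y^3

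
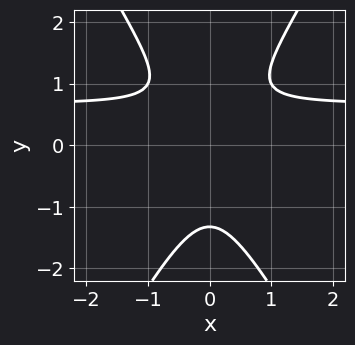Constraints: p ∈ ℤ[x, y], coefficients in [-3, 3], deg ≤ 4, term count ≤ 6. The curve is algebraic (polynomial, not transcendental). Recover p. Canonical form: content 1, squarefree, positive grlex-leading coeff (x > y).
1. The degree is 3 — the shape is more complex than any degree-2 curve.
2. Symmetries: it's symmetric under x → −x, forcing even powers of x.
3. Observable constraints: no x-intercept at any integer in the box.
4. Assembling these constraints gives the stated polynomial.

3*x^2*y - y^3 - 2*x^2 + y - 1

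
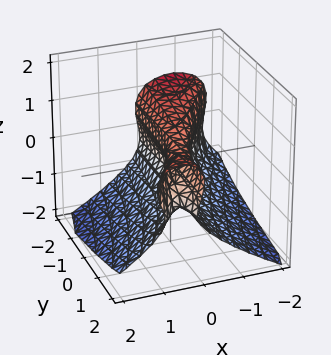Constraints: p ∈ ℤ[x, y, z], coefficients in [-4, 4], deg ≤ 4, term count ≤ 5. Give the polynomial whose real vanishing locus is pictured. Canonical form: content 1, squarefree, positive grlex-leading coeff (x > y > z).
(a) The degree is 3 — a generic line meets the surface in up to 3 points.
(b) Reading off the gridlines: it meets the x-axis at x = 0 (among the integer gridlines); it crosses the z-axis at the gridline z = 0; every point of the y-axis in the box is on the surface.
(c) Matching integer coefficients to the picture gives p.

2*z^3 + 3*x^2 - 2*x*y + x - z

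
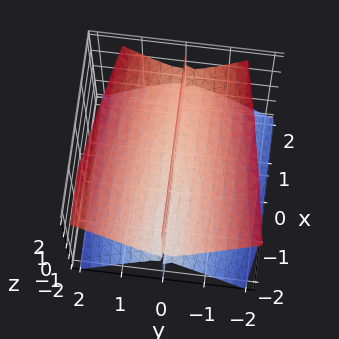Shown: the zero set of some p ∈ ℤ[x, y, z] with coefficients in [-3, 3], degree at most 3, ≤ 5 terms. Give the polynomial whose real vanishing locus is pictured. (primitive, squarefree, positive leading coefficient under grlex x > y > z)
x*y*z + 3*y^3 - 3*y*z^2 + y*z

First, there are 3 components. Treating them together as one polynomial.
Then, deg p = 3. No degree-2 surface has this shape.
Then, from the axis intercepts and sections: the visible z-axis segment lies entirely on the surface; one y-axis crossing is at y = 0; the visible x-axis segment lies entirely on the surface.
Finally, matching integer coefficients to the picture gives p.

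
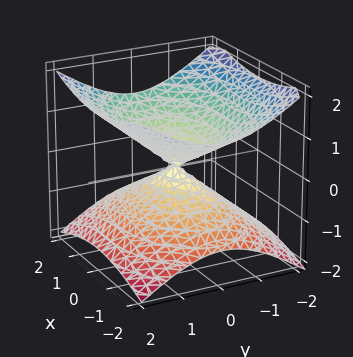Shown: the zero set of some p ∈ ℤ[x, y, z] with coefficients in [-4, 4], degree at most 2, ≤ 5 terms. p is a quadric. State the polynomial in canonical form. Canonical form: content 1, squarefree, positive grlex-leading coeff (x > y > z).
x^2 + 2*y^2 - 3*z^2

The degree is 2 — a double cone through the origin; a quadric.
Symmetries: it's symmetric under x → −x, forcing even powers of x; it's symmetric under z → −z, forcing even powers of z; mirror symmetry y ↦ −y ⇒ only even powers of y.
Against the integer gridlines: one z-axis crossing is at z = 0; it crosses the x-axis at the gridline x = 0; it crosses the y-axis at the gridline y = 0.
Putting this together gives p.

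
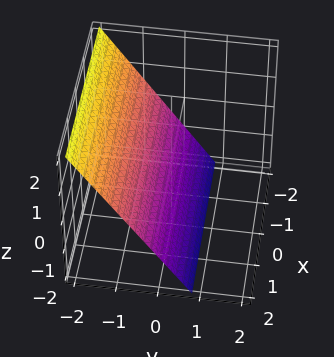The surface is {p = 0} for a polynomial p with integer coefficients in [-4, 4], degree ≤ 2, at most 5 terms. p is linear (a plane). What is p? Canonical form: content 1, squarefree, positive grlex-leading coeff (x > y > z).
3*y + 2*z + 2

1. deg p = 1. Every cross-section is a straight line — this is a plane.
2. From the visible intercepts: the surface avoids every integer x-axis point in the box; one z-axis crossing is at z = -1.
3. Assembling these constraints gives the stated polynomial.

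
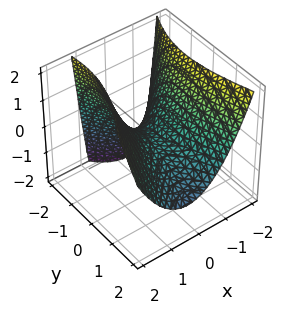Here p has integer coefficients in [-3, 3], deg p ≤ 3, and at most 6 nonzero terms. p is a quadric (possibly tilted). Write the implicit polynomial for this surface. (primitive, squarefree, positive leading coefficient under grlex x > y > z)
3*x^2 - x*y - y^2 - y*z - 3*z

First, the degree is 2 — the shape is more complex than any degree-1 surface.
Then, from the visible intercepts: one x-axis crossing is at x = 0; it crosses the z-axis at the gridline z = 0; it meets the y-axis at y = 0 (among the integer gridlines).
Finally, putting this together gives p.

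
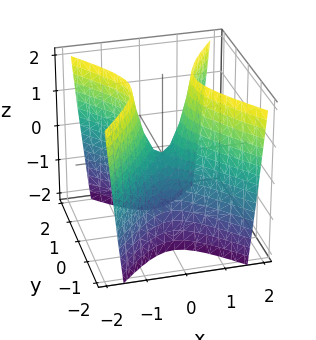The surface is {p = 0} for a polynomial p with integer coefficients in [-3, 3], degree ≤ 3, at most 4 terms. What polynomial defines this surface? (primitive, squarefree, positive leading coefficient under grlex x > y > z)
3*x^2 - 2*y^2 - z

First, the degree is 2 — a saddle surface; a quadric.
Then, symmetries: mirror symmetry y ↦ −y ⇒ only even powers of y; mirror symmetry x ↦ −x ⇒ only even powers of x.
Next, checking where it meets the axes: it crosses the x-axis at the gridline x = 0; it meets the z-axis at z = 0 (among the integer gridlines); it meets the y-axis at y = 0 (among the integer gridlines).
Finally, fitting integer coefficients to these (and the overall shape) gives p.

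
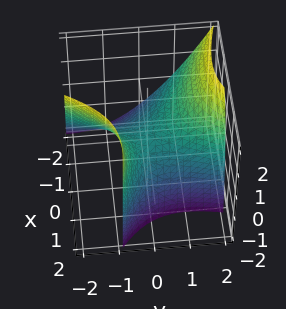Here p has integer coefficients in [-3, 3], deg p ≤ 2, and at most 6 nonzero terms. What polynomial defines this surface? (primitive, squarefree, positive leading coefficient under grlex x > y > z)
x^2 + 2*x*y - x*z - y^2 + 2*z

Degree: no degree-1 surface has this shape, so deg p = 2.
Observable constraints: it crosses the z-axis at the gridline z = 0; it meets the x-axis at x = 0 (among the integer gridlines).
Solving for integer coefficients yields p as stated.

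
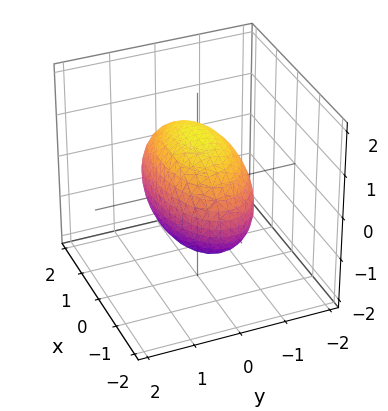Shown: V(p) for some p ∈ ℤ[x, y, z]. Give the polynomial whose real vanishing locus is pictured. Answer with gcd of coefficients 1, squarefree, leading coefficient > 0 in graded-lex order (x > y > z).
x^2 + 3*y^2 + 2*z^2 - 3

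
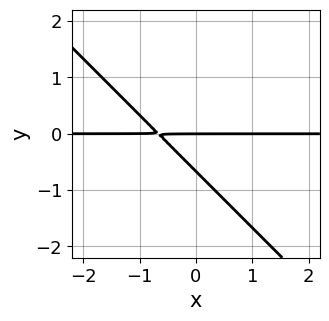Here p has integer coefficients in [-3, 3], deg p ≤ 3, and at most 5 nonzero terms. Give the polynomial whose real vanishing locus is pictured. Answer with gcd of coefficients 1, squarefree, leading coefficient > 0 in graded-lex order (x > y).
3*x*y + 3*y^2 + 2*y

The degree is 2 — no degree-1 curve has this shape.
From the axis intercepts and sections: it crosses the y-axis at the gridline y = 0; the visible x-axis segment lies entirely on the curve.
Solving for integer coefficients yields p as stated.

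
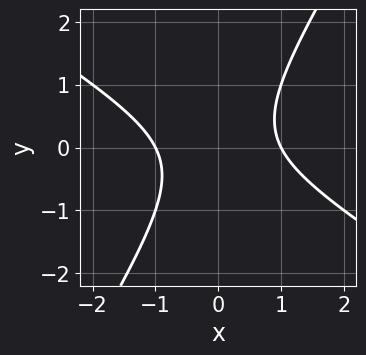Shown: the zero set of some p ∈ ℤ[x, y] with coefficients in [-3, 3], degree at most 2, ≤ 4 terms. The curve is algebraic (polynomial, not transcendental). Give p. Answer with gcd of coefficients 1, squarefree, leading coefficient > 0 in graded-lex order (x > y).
x^2 + x*y - y^2 - 1

The degree is 2 — no degree-1 curve has this shape.
Against the integer gridlines: no y-intercept at any integer in the box; the x-axis gridline crossings are at x ∈ {-1, 1}.
Together with the visible shape, these determine p as stated.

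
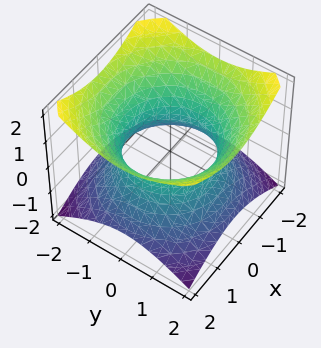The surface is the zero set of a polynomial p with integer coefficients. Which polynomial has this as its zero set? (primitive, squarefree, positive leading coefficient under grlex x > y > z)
1. deg p = 2.
2. By symmetry, the surface is invariant under rotation about z: p = q(x² + y², z); the z ↦ −z reflection is a symmetry, so z appears only in even powers.
3. From the visible intercepts: a circular section at z = -1 has radius between 1 and 2; no z-intercept at any integer in the box.
4. Together with the visible shape, these determine p as stated.

2*x^2 + 2*y^2 - 3*z^2 - 3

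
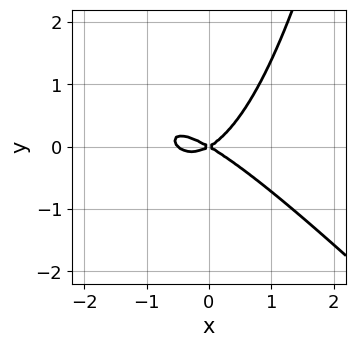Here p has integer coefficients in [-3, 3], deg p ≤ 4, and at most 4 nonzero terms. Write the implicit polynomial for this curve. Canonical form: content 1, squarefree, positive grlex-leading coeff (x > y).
2*x^3 + 2*x^2*y + x^2 - 3*y^2

(a) deg p = 3. A generic line meets the curve in up to 3 points.
(b) Observable constraints: it meets the x-axis at x = 0 (among the integer gridlines); it crosses the y-axis at the gridline y = 0.
(c) The integer polynomial consistent with all of this is the stated p.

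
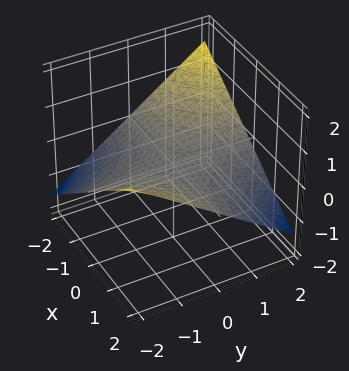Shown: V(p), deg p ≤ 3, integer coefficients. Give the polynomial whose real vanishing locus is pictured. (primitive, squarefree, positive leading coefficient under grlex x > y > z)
Degree: a saddle surface; a quadric, so deg p = 2.
Checking where it meets the axes: the visible x-axis segment lies entirely on the surface; one z-axis crossing is at z = 0; every point of the y-axis in the box is on the surface.
Fitting integer coefficients to these (and the overall shape) gives p.

x*y + 3*z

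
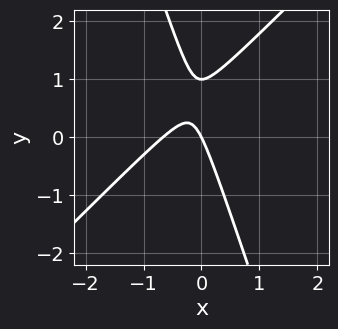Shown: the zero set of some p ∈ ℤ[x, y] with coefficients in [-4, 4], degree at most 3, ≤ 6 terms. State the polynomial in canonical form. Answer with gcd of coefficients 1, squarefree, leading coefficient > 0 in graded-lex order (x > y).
First, the degree is 2 — no degree-1 curve has this shape.
Then, checking where it meets the axes: the y-axis gridline crossings are at y ∈ {0, 1}; it crosses the x-axis at the gridline x = 0.
Finally, these observations pin down the coefficients.

3*x^2 - 2*x*y - y^2 + 2*x + y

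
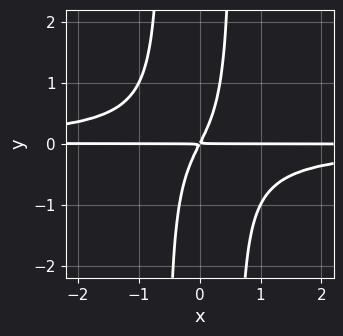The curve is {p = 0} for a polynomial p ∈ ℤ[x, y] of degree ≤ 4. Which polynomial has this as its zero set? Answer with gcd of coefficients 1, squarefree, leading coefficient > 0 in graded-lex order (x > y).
3*x^2*y^2 + 2*x*y - y^2

First, degree: a generic line meets the curve in up to 4 points, so deg p = 4.
Then, reading off the gridlines: the visible x-axis segment lies entirely on the curve.
Finally, putting this together gives p.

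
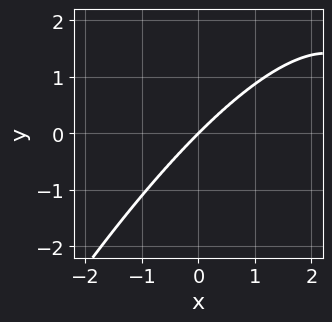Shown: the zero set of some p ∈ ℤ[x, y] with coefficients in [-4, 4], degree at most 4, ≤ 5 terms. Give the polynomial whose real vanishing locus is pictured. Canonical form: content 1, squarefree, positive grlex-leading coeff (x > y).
x^4 - 3*x^3 + 3*y^3

First, the degree is 4 — a generic line meets the curve in up to 4 points.
Then, from the axis intercepts and sections: it crosses the x-axis at the gridline x = 0; one y-axis crossing is at y = 0.
Finally, these observations pin down the coefficients.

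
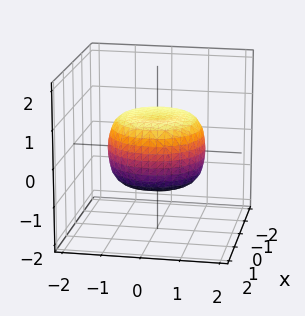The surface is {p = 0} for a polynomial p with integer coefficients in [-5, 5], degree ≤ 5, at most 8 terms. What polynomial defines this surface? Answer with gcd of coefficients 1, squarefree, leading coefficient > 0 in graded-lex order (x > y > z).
2*x^4 + 4*x^2*y^2 + 2*y^4 - 2*x^2 - 2*y^2 + 3*z^2 - 2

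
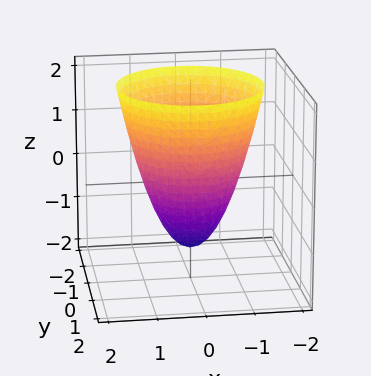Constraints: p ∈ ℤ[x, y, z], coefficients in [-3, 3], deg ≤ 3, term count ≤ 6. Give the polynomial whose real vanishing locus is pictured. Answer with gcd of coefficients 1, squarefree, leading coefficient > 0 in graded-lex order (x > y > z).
3*x^2 + 3*y^2 - 2*z - 3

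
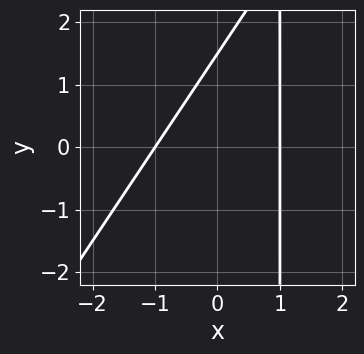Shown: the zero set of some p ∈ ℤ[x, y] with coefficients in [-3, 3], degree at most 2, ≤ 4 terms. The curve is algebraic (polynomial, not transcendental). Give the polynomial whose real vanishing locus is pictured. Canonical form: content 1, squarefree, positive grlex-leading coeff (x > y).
3*x^2 - 2*x*y + 2*y - 3

deg p = 2. A generic line meets the curve in up to 2 points.
Reading off the gridlines: among the integer gridlines, it crosses the x-axis at x ∈ {-1, 1}.
The integer polynomial consistent with all of this is the stated p.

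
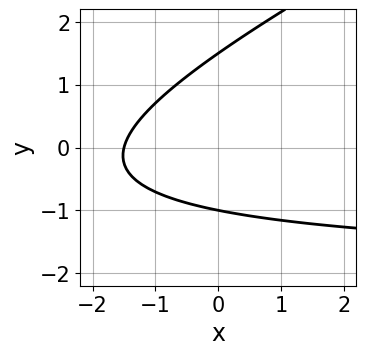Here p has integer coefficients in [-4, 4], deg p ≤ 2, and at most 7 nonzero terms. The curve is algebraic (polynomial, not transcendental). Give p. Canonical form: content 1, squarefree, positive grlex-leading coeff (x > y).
x*y - 2*y^2 + 2*x + y + 3

(a) Degree: a generic line meets the curve in up to 2 points, so deg p = 2.
(b) Against the integer gridlines: it meets the y-axis at y = -1 (among the integer gridlines).
(c) Solving for integer coefficients yields p as stated.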